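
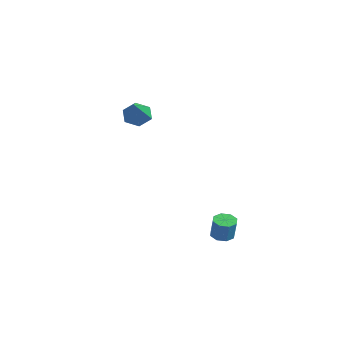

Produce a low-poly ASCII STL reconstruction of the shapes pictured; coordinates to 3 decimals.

solid 
facet normal -0.260 0.073 -0.963
outer loop
vertex 2.264 -0.727 -4.362
vertex 1.756 -0.979 -4.244
vertex 1.95 -0.432 -4.255
endloop
endfacet
facet normal 0.658 0.744 -0.121
outer loop
vertex 2.264 -0.727 -4.362
vertex 1.95 -0.432 -4.255
vertex 2.553 -0.809 -3.294
endloop
endfacet
facet normal 0.656 0.745 -0.120
outer loop
vertex 2.553 -0.809 -3.294
vertex 1.95 -0.432 -4.255
vertex 2.239 -0.515 -3.186
endloop
endfacet
facet normal 0.260 -0.075 0.963
outer loop
vertex 2.553 -0.809 -3.294
vertex 2.239 -0.515 -3.186
vertex 2.044 -1.061 -3.176
endloop
endfacet
facet normal -0.261 0.073 -0.963
outer loop
vertex 1.95 -0.432 -4.255
vertex 1.756 -0.979 -4.244
vertex 1.522 -0.458 -4.141
endloop
endfacet
facet normal -0.037 0.995 0.087
outer loop
vertex 1.95 -0.432 -4.255
vertex 1.522 -0.458 -4.141
vertex 2.239 -0.515 -3.186
endloop
endfacet
facet normal -0.037 0.995 0.087
outer loop
vertex 2.239 -0.515 -3.186
vertex 1.522 -0.458 -4.141
vertex 1.81 -0.541 -3.072
endloop
endfacet
facet normal 0.260 -0.075 0.963
outer loop
vertex 2.239 -0.515 -3.186
vertex 1.81 -0.541 -3.072
vertex 2.044 -1.061 -3.176
endloop
endfacet
facet normal -0.259 0.074 -0.963
outer loop
vertex 1.522 -0.458 -4.141
vertex 1.756 -0.979 -4.244
vertex 1.23 -0.789 -4.088
endloop
endfacet
facet normal -0.708 0.663 0.242
outer loop
vertex 1.522 -0.458 -4.141
vertex 1.23 -0.789 -4.088
vertex 1.81 -0.541 -3.072
endloop
endfacet
facet normal -0.708 0.663 0.242
outer loop
vertex 1.81 -0.541 -3.072
vertex 1.23 -0.789 -4.088
vertex 1.519 -0.871 -3.019
endloop
endfacet
facet normal 0.261 -0.075 0.963
outer loop
vertex 1.81 -0.541 -3.072
vertex 1.519 -0.871 -3.019
vertex 2.044 -1.061 -3.176
endloop
endfacet
facet normal -0.259 0.073 -0.963
outer loop
vertex 1.23 -0.789 -4.088
vertex 1.756 -0.979 -4.244
vertex 1.247 -1.231 -4.126
endloop
endfacet
facet normal -0.965 -0.059 0.256
outer loop
vertex 1.23 -0.789 -4.088
vertex 1.247 -1.231 -4.126
vertex 1.519 -0.871 -3.019
endloop
endfacet
facet normal -0.965 -0.060 0.256
outer loop
vertex 1.519 -0.871 -3.019
vertex 1.247 -1.231 -4.126
vertex 1.536 -1.313 -3.058
endloop
endfacet
facet normal 0.261 -0.075 0.963
outer loop
vertex 1.519 -0.871 -3.019
vertex 1.536 -1.313 -3.058
vertex 2.044 -1.061 -3.176
endloop
endfacet
facet normal -0.260 0.075 -0.963
outer loop
vertex 1.247 -1.231 -4.126
vertex 1.756 -0.979 -4.244
vertex 1.561 -1.525 -4.234
endloop
endfacet
facet normal -0.656 -0.745 0.120
outer loop
vertex 1.247 -1.231 -4.126
vertex 1.561 -1.525 -4.234
vertex 1.536 -1.313 -3.058
endloop
endfacet
facet normal -0.658 -0.744 0.120
outer loop
vertex 1.536 -1.313 -3.058
vertex 1.561 -1.525 -4.234
vertex 1.85 -1.608 -3.165
endloop
endfacet
facet normal 0.260 -0.073 0.963
outer loop
vertex 1.536 -1.313 -3.058
vertex 1.85 -1.608 -3.165
vertex 2.044 -1.061 -3.176
endloop
endfacet
facet normal -0.260 0.075 -0.963
outer loop
vertex 1.561 -1.525 -4.234
vertex 1.756 -0.979 -4.244
vertex 1.99 -1.499 -4.348
endloop
endfacet
facet normal 0.037 -0.995 -0.087
outer loop
vertex 1.561 -1.525 -4.234
vertex 1.99 -1.499 -4.348
vertex 1.85 -1.608 -3.165
endloop
endfacet
facet normal 0.037 -0.995 -0.087
outer loop
vertex 1.85 -1.608 -3.165
vertex 1.99 -1.499 -4.348
vertex 2.278 -1.582 -3.279
endloop
endfacet
facet normal 0.261 -0.073 0.963
outer loop
vertex 1.85 -1.608 -3.165
vertex 2.278 -1.582 -3.279
vertex 2.044 -1.061 -3.176
endloop
endfacet
facet normal -0.261 0.075 -0.963
outer loop
vertex 1.99 -1.499 -4.348
vertex 1.756 -0.979 -4.244
vertex 2.281 -1.169 -4.401
endloop
endfacet
facet normal 0.708 -0.663 -0.242
outer loop
vertex 1.99 -1.499 -4.348
vertex 2.281 -1.169 -4.401
vertex 2.278 -1.582 -3.279
endloop
endfacet
facet normal 0.708 -0.663 -0.242
outer loop
vertex 2.278 -1.582 -3.279
vertex 2.281 -1.169 -4.401
vertex 2.57 -1.251 -3.332
endloop
endfacet
facet normal 0.259 -0.074 0.963
outer loop
vertex 2.278 -1.582 -3.279
vertex 2.57 -1.251 -3.332
vertex 2.044 -1.061 -3.176
endloop
endfacet
facet normal -0.261 0.075 -0.963
outer loop
vertex 2.281 -1.169 -4.401
vertex 1.756 -0.979 -4.244
vertex 2.264 -0.727 -4.362
endloop
endfacet
facet normal 0.965 0.060 -0.256
outer loop
vertex 2.281 -1.169 -4.401
vertex 2.264 -0.727 -4.362
vertex 2.57 -1.251 -3.332
endloop
endfacet
facet normal 0.965 0.059 -0.257
outer loop
vertex 2.57 -1.251 -3.332
vertex 2.264 -0.727 -4.362
vertex 2.553 -0.809 -3.294
endloop
endfacet
facet normal 0.259 -0.073 0.963
outer loop
vertex 2.57 -1.251 -3.332
vertex 2.553 -0.809 -3.294
vertex 2.044 -1.061 -3.176
endloop
endfacet
facet normal -0.583 0.530 -0.616
outer loop
vertex -2.709 -1.567 1.743
vertex -3.285 -1.971 1.94
vertex -3.122 -1.363 2.309
endloop
endfacet
facet normal 0.726 0.615 0.308
outer loop
vertex -2.709 -1.567 1.743
vertex -3.122 -1.363 2.309
vertex -2.055 -3.089 3.24
endloop
endfacet
facet normal -0.583 0.530 -0.616
outer loop
vertex -3.122 -1.363 2.309
vertex -3.285 -1.971 1.94
vertex -3.698 -1.767 2.506
endloop
endfacet
facet normal -0.022 0.464 0.886
outer loop
vertex -3.122 -1.363 2.309
vertex -3.698 -1.767 2.506
vertex -2.055 -3.089 3.24
endloop
endfacet
facet normal -0.583 0.530 -0.616
outer loop
vertex -3.698 -1.767 2.506
vertex -3.285 -1.971 1.94
vertex -3.86 -2.375 2.136
endloop
endfacet
facet normal -0.582 -0.304 0.754
outer loop
vertex -3.698 -1.767 2.506
vertex -3.86 -2.375 2.136
vertex -2.055 -3.089 3.24
endloop
endfacet
facet normal -0.582 0.530 -0.617
outer loop
vertex -3.86 -2.375 2.136
vertex -3.285 -1.971 1.94
vertex -3.447 -2.58 1.57
endloop
endfacet
facet normal -0.392 -0.919 0.047
outer loop
vertex -3.86 -2.375 2.136
vertex -3.447 -2.58 1.57
vertex -2.055 -3.089 3.24
endloop
endfacet
facet normal -0.582 0.530 -0.617
outer loop
vertex -3.447 -2.58 1.57
vertex -3.285 -1.971 1.94
vertex -2.872 -2.176 1.374
endloop
endfacet
facet normal 0.358 -0.767 -0.532
outer loop
vertex -3.447 -2.58 1.57
vertex -2.872 -2.176 1.374
vertex -2.055 -3.089 3.24
endloop
endfacet
facet normal -0.582 0.530 -0.617
outer loop
vertex -2.872 -2.176 1.374
vertex -3.285 -1.971 1.94
vertex -2.709 -1.567 1.743
endloop
endfacet
facet normal 0.916 -0.002 -0.402
outer loop
vertex -2.872 -2.176 1.374
vertex -2.709 -1.567 1.743
vertex -2.055 -3.089 3.24
endloop
endfacet

endsolid


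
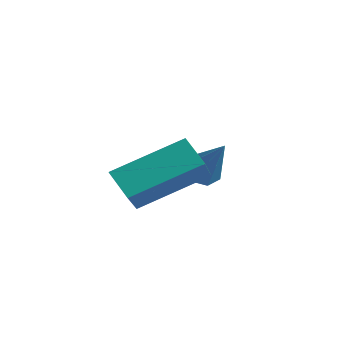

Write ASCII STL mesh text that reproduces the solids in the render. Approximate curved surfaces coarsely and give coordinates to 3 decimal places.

solid 
facet normal -0.654 -0.051 -0.755
outer loop
vertex -0.124 1.409 0.124
vertex -0.584 1.481 0.518
vertex -0.27 1.909 0.217
endloop
endfacet
facet normal 0.881 0.322 -0.348
outer loop
vertex -0.124 1.409 0.124
vertex -0.27 1.909 0.217
vertex 0.444 1.559 1.702
endloop
endfacet
facet normal -0.654 -0.051 -0.755
outer loop
vertex -0.27 1.909 0.217
vertex -0.584 1.481 0.518
vertex -0.653 2.087 0.537
endloop
endfacet
facet normal 0.427 0.904 0.008
outer loop
vertex -0.27 1.909 0.217
vertex -0.653 2.087 0.537
vertex 0.444 1.559 1.702
endloop
endfacet
facet normal -0.656 -0.051 -0.753
outer loop
vertex -0.653 2.087 0.537
vertex -0.584 1.481 0.518
vertex -0.983 1.808 0.843
endloop
endfacet
facet normal -0.186 0.817 0.545
outer loop
vertex -0.653 2.087 0.537
vertex -0.983 1.808 0.843
vertex 0.444 1.559 1.702
endloop
endfacet
facet normal -0.655 -0.050 -0.754
outer loop
vertex -0.983 1.808 0.843
vertex -0.584 1.481 0.518
vertex -1.013 1.283 0.904
endloop
endfacet
facet normal -0.495 0.128 0.859
outer loop
vertex -0.983 1.808 0.843
vertex -1.013 1.283 0.904
vertex 0.444 1.559 1.702
endloop
endfacet
facet normal -0.655 -0.050 -0.754
outer loop
vertex -1.013 1.283 0.904
vertex -0.584 1.481 0.518
vertex -0.72 0.907 0.674
endloop
endfacet
facet normal -0.269 -0.646 0.714
outer loop
vertex -1.013 1.283 0.904
vertex -0.72 0.907 0.674
vertex 0.444 1.559 1.702
endloop
endfacet
facet normal -0.654 -0.050 -0.755
outer loop
vertex -0.72 0.907 0.674
vertex -0.584 1.481 0.518
vertex -0.324 0.963 0.327
endloop
endfacet
facet normal 0.322 -0.921 0.219
outer loop
vertex -0.72 0.907 0.674
vertex -0.324 0.963 0.327
vertex 0.444 1.559 1.702
endloop
endfacet
facet normal -0.654 -0.050 -0.755
outer loop
vertex -0.324 0.963 0.327
vertex -0.584 1.481 0.518
vertex -0.124 1.409 0.124
endloop
endfacet
facet normal 0.834 -0.490 -0.254
outer loop
vertex -0.324 0.963 0.327
vertex -0.124 1.409 0.124
vertex 0.444 1.559 1.702
endloop
endfacet
facet normal -0.698 -0.129 0.704
outer loop
vertex 0.822 -2.167 1.606
vertex 1.506 -0.36 2.615
vertex -0.291 -1.226 0.674
endloop
endfacet
facet normal -0.313 -0.829 -0.463
outer loop
vertex 0.394 -1.1 -0.015
vertex 0.822 -2.167 1.606
vertex -0.291 -1.226 0.674
endloop
endfacet
facet normal -0.698 -0.129 0.704
outer loop
vertex -0.291 -1.226 0.674
vertex 1.506 -0.36 2.615
vertex 0.394 0.581 1.684
endloop
endfacet
facet normal -0.642 0.545 -0.539
outer loop
vertex 0.394 0.581 1.684
vertex 0.394 -1.1 -0.015
vertex -0.291 -1.226 0.674
endloop
endfacet
facet normal 0.643 -0.544 0.539
outer loop
vertex 0.822 -2.167 1.606
vertex 2.191 -0.234 1.926
vertex 1.506 -0.36 2.615
endloop
endfacet
facet normal -0.314 -0.829 -0.463
outer loop
vertex 1.506 -2.041 0.916
vertex 0.822 -2.167 1.606
vertex 0.394 -1.1 -0.015
endloop
endfacet
facet normal 0.643 -0.545 0.538
outer loop
vertex 1.506 -2.041 0.916
vertex 2.191 -0.234 1.926
vertex 0.822 -2.167 1.606
endloop
endfacet
facet normal 0.314 0.829 0.463
outer loop
vertex 1.506 -0.36 2.615
vertex 2.191 -0.234 1.926
vertex 0.394 0.581 1.684
endloop
endfacet
facet normal -0.643 0.544 -0.538
outer loop
vertex 1.078 0.707 0.994
vertex 0.394 -1.1 -0.015
vertex 0.394 0.581 1.684
endloop
endfacet
facet normal 0.314 0.829 0.462
outer loop
vertex 0.394 0.581 1.684
vertex 2.191 -0.234 1.926
vertex 1.078 0.707 0.994
endloop
endfacet
facet normal 0.698 0.129 -0.704
outer loop
vertex 1.078 0.707 0.994
vertex 1.506 -2.041 0.916
vertex 0.394 -1.1 -0.015
endloop
endfacet
facet normal 0.698 0.129 -0.704
outer loop
vertex 2.191 -0.234 1.926
vertex 1.506 -2.041 0.916
vertex 1.078 0.707 0.994
endloop
endfacet

endsolid


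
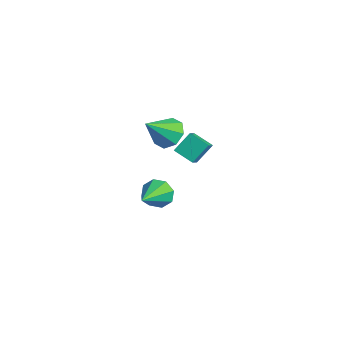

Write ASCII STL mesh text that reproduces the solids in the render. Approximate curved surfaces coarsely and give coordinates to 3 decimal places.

solid 
facet normal -0.725 -0.561 0.400
outer loop
vertex -3.252 0.564 -1.494
vertex -3.931 1.05 -2.045
vertex -3.09 -0.382 -2.527
endloop
endfacet
facet normal 0.679 -0.485 0.551
outer loop
vertex -2.169 0.33 -3.035
vertex -3.252 0.564 -1.494
vertex -3.09 -0.382 -2.527
endloop
endfacet
facet normal -0.725 -0.561 0.400
outer loop
vertex -3.09 -0.382 -2.527
vertex -3.931 1.05 -2.045
vertex -3.769 0.104 -3.078
endloop
endfacet
facet normal 0.114 -0.671 -0.733
outer loop
vertex -3.769 0.104 -3.078
vertex -2.169 0.33 -3.035
vertex -3.09 -0.382 -2.527
endloop
endfacet
facet normal -0.114 0.671 0.733
outer loop
vertex -3.252 0.564 -1.494
vertex -3.01 1.762 -2.553
vertex -3.931 1.05 -2.045
endloop
endfacet
facet normal 0.679 -0.485 0.551
outer loop
vertex -2.331 1.276 -2.002
vertex -3.252 0.564 -1.494
vertex -2.169 0.33 -3.035
endloop
endfacet
facet normal -0.114 0.671 0.733
outer loop
vertex -2.331 1.276 -2.002
vertex -3.01 1.762 -2.553
vertex -3.252 0.564 -1.494
endloop
endfacet
facet normal -0.679 0.485 -0.551
outer loop
vertex -3.931 1.05 -2.045
vertex -3.01 1.762 -2.553
vertex -3.769 0.104 -3.078
endloop
endfacet
facet normal 0.114 -0.671 -0.733
outer loop
vertex -2.848 0.816 -3.586
vertex -2.169 0.33 -3.035
vertex -3.769 0.104 -3.078
endloop
endfacet
facet normal -0.679 0.485 -0.551
outer loop
vertex -3.769 0.104 -3.078
vertex -3.01 1.762 -2.553
vertex -2.848 0.816 -3.586
endloop
endfacet
facet normal 0.725 0.561 -0.400
outer loop
vertex -2.848 0.816 -3.586
vertex -2.331 1.276 -2.002
vertex -2.169 0.33 -3.035
endloop
endfacet
facet normal 0.725 0.561 -0.400
outer loop
vertex -3.01 1.762 -2.553
vertex -2.331 1.276 -2.002
vertex -2.848 0.816 -3.586
endloop
endfacet
facet normal -0.231 0.709 -0.667
outer loop
vertex -1.264 -0.478 -0.039
vertex -2.048 -1.042 -0.367
vertex -1.924 -0.327 0.35
endloop
endfacet
facet normal 0.534 0.307 0.788
outer loop
vertex -1.264 -0.478 -0.039
vertex -1.924 -0.327 0.35
vertex -1.592 -2.438 0.947
endloop
endfacet
facet normal -0.232 0.709 -0.666
outer loop
vertex -1.924 -0.327 0.35
vertex -2.048 -1.042 -0.367
vertex -2.656 -0.595 0.32
endloop
endfacet
facet normal -0.131 0.251 0.959
outer loop
vertex -1.924 -0.327 0.35
vertex -2.656 -0.595 0.32
vertex -1.592 -2.438 0.947
endloop
endfacet
facet normal -0.232 0.709 -0.666
outer loop
vertex -2.656 -0.595 0.32
vertex -2.048 -1.042 -0.367
vertex -3.033 -1.125 -0.113
endloop
endfacet
facet normal -0.662 -0.131 0.738
outer loop
vertex -2.656 -0.595 0.32
vertex -3.033 -1.125 -0.113
vertex -1.592 -2.438 0.947
endloop
endfacet
facet normal -0.232 0.708 -0.667
outer loop
vertex -3.033 -1.125 -0.113
vertex -2.048 -1.042 -0.367
vertex -2.832 -1.606 -0.694
endloop
endfacet
facet normal -0.746 -0.616 0.252
outer loop
vertex -3.033 -1.125 -0.113
vertex -2.832 -1.606 -0.694
vertex -1.592 -2.438 0.947
endloop
endfacet
facet normal -0.231 0.708 -0.667
outer loop
vertex -2.832 -1.606 -0.694
vertex -2.048 -1.042 -0.367
vertex -2.172 -1.757 -1.083
endloop
endfacet
facet normal -0.335 -0.918 -0.212
outer loop
vertex -2.832 -1.606 -0.694
vertex -2.172 -1.757 -1.083
vertex -1.592 -2.438 0.947
endloop
endfacet
facet normal -0.232 0.708 -0.667
outer loop
vertex -2.172 -1.757 -1.083
vertex -2.048 -1.042 -0.367
vertex -1.44 -1.489 -1.053
endloop
endfacet
facet normal 0.331 -0.862 -0.384
outer loop
vertex -2.172 -1.757 -1.083
vertex -1.44 -1.489 -1.053
vertex -1.592 -2.438 0.947
endloop
endfacet
facet normal -0.231 0.709 -0.667
outer loop
vertex -1.44 -1.489 -1.053
vertex -2.048 -1.042 -0.367
vertex -1.064 -0.959 -0.62
endloop
endfacet
facet normal 0.862 -0.480 -0.162
outer loop
vertex -1.44 -1.489 -1.053
vertex -1.064 -0.959 -0.62
vertex -1.592 -2.438 0.947
endloop
endfacet
facet normal -0.231 0.709 -0.666
outer loop
vertex -1.064 -0.959 -0.62
vertex -2.048 -1.042 -0.367
vertex -1.264 -0.478 -0.039
endloop
endfacet
facet normal 0.947 0.004 0.323
outer loop
vertex -1.064 -0.959 -0.62
vertex -1.264 -0.478 -0.039
vertex -1.592 -2.438 0.947
endloop
endfacet
facet normal -0.689 0.621 -0.374
outer loop
vertex 3.599 -3.293 -1.677
vertex 3.137 -3.357 -0.931
vertex 3.774 -2.826 -1.224
endloop
endfacet
facet normal 0.883 0.111 -0.455
outer loop
vertex 3.599 -3.293 -1.677
vertex 3.774 -2.826 -1.224
vertex 4.543 -4.623 -0.169
endloop
endfacet
facet normal -0.689 0.621 -0.374
outer loop
vertex 3.774 -2.826 -1.224
vertex 3.137 -3.357 -0.931
vertex 3.576 -2.67 -0.6
endloop
endfacet
facet normal 0.870 0.466 0.160
outer loop
vertex 3.774 -2.826 -1.224
vertex 3.576 -2.67 -0.6
vertex 4.543 -4.623 -0.169
endloop
endfacet
facet normal -0.689 0.621 -0.374
outer loop
vertex 3.576 -2.67 -0.6
vertex 3.137 -3.357 -0.931
vertex 3.121 -2.916 -0.169
endloop
endfacet
facet normal 0.498 0.415 0.762
outer loop
vertex 3.576 -2.67 -0.6
vertex 3.121 -2.916 -0.169
vertex 4.543 -4.623 -0.169
endloop
endfacet
facet normal -0.689 0.621 -0.374
outer loop
vertex 3.121 -2.916 -0.169
vertex 3.137 -3.357 -0.931
vertex 2.675 -3.421 -0.185
endloop
endfacet
facet normal -0.018 -0.015 1.000
outer loop
vertex 3.121 -2.916 -0.169
vertex 2.675 -3.421 -0.185
vertex 4.543 -4.623 -0.169
endloop
endfacet
facet normal -0.689 0.621 -0.374
outer loop
vertex 2.675 -3.421 -0.185
vertex 3.137 -3.357 -0.931
vertex 2.5 -3.888 -0.638
endloop
endfacet
facet normal -0.373 -0.570 0.732
outer loop
vertex 2.675 -3.421 -0.185
vertex 2.5 -3.888 -0.638
vertex 4.543 -4.623 -0.169
endloop
endfacet
facet normal -0.689 0.621 -0.374
outer loop
vertex 2.5 -3.888 -0.638
vertex 3.137 -3.357 -0.931
vertex 2.698 -4.044 -1.262
endloop
endfacet
facet normal -0.360 -0.926 0.117
outer loop
vertex 2.5 -3.888 -0.638
vertex 2.698 -4.044 -1.262
vertex 4.543 -4.623 -0.169
endloop
endfacet
facet normal -0.690 0.620 -0.373
outer loop
vertex 2.698 -4.044 -1.262
vertex 3.137 -3.357 -0.931
vertex 3.153 -3.797 -1.693
endloop
endfacet
facet normal 0.014 -0.874 -0.486
outer loop
vertex 2.698 -4.044 -1.262
vertex 3.153 -3.797 -1.693
vertex 4.543 -4.623 -0.169
endloop
endfacet
facet normal -0.689 0.621 -0.373
outer loop
vertex 3.153 -3.797 -1.693
vertex 3.137 -3.357 -0.931
vertex 3.599 -3.293 -1.677
endloop
endfacet
facet normal 0.529 -0.445 -0.723
outer loop
vertex 3.153 -3.797 -1.693
vertex 3.599 -3.293 -1.677
vertex 4.543 -4.623 -0.169
endloop
endfacet

endsolid


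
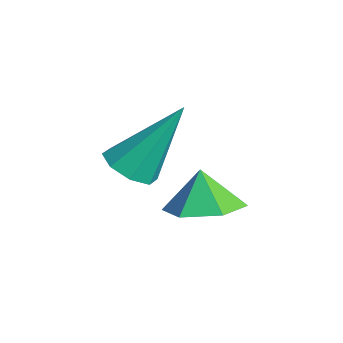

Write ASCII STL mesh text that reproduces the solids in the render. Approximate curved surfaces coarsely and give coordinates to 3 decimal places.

solid 
facet normal 0.369 -0.036 -0.929
outer loop
vertex -1.155 3.218 0.375
vertex -1.631 3.962 0.157
vertex -0.788 4.042 0.489
endloop
endfacet
facet normal 0.436 -0.311 0.845
outer loop
vertex -1.155 3.218 0.375
vertex -0.788 4.042 0.489
vertex -2.009 3.998 1.103
endloop
endfacet
facet normal 0.369 -0.036 -0.929
outer loop
vertex -0.788 4.042 0.489
vertex -1.631 3.962 0.157
vertex -1.264 4.787 0.271
endloop
endfacet
facet normal 0.381 0.476 0.793
outer loop
vertex -0.788 4.042 0.489
vertex -1.264 4.787 0.271
vertex -2.009 3.998 1.103
endloop
endfacet
facet normal 0.370 -0.036 -0.928
outer loop
vertex -1.264 4.787 0.271
vertex -1.631 3.962 0.157
vertex -2.107 4.706 -0.062
endloop
endfacet
facet normal -0.281 0.809 0.516
outer loop
vertex -1.264 4.787 0.271
vertex -2.107 4.706 -0.062
vertex -2.009 3.998 1.103
endloop
endfacet
facet normal 0.370 -0.036 -0.928
outer loop
vertex -2.107 4.706 -0.062
vertex -1.631 3.962 0.157
vertex -2.474 3.882 -0.176
endloop
endfacet
facet normal -0.888 0.355 0.291
outer loop
vertex -2.107 4.706 -0.062
vertex -2.474 3.882 -0.176
vertex -2.009 3.998 1.103
endloop
endfacet
facet normal 0.370 -0.036 -0.928
outer loop
vertex -2.474 3.882 -0.176
vertex -1.631 3.962 0.157
vertex -1.999 3.137 0.042
endloop
endfacet
facet normal -0.834 -0.432 0.343
outer loop
vertex -2.474 3.882 -0.176
vertex -1.999 3.137 0.042
vertex -2.009 3.998 1.103
endloop
endfacet
facet normal 0.370 -0.036 -0.928
outer loop
vertex -1.999 3.137 0.042
vertex -1.631 3.962 0.157
vertex -1.155 3.218 0.375
endloop
endfacet
facet normal -0.171 -0.766 0.620
outer loop
vertex -1.999 3.137 0.042
vertex -1.155 3.218 0.375
vertex -2.009 3.998 1.103
endloop
endfacet
facet normal -0.087 -0.556 -0.827
outer loop
vertex -1.659 1.907 1.934
vertex -1.96 2.427 1.616
vertex -1.318 2.216 1.69
endloop
endfacet
facet normal 0.743 -0.391 0.543
outer loop
vertex -1.659 1.907 1.934
vertex -1.318 2.216 1.69
vertex -1.78 3.553 3.284
endloop
endfacet
facet normal -0.088 -0.558 -0.825
outer loop
vertex -1.318 2.216 1.69
vertex -1.96 2.427 1.616
vertex -1.354 2.648 1.402
endloop
endfacet
facet normal 0.975 0.173 0.138
outer loop
vertex -1.318 2.216 1.69
vertex -1.354 2.648 1.402
vertex -1.78 3.553 3.284
endloop
endfacet
facet normal -0.089 -0.556 -0.826
outer loop
vertex -1.354 2.648 1.402
vertex -1.96 2.427 1.616
vertex -1.745 2.951 1.24
endloop
endfacet
facet normal 0.651 0.731 -0.204
outer loop
vertex -1.354 2.648 1.402
vertex -1.745 2.951 1.24
vertex -1.78 3.553 3.284
endloop
endfacet
facet normal -0.088 -0.557 -0.826
outer loop
vertex -1.745 2.951 1.24
vertex -1.96 2.427 1.616
vertex -2.262 2.947 1.298
endloop
endfacet
facet normal -0.039 0.958 -0.283
outer loop
vertex -1.745 2.951 1.24
vertex -2.262 2.947 1.298
vertex -1.78 3.553 3.284
endloop
endfacet
facet normal -0.090 -0.557 -0.825
outer loop
vertex -2.262 2.947 1.298
vertex -1.96 2.427 1.616
vertex -2.602 2.639 1.543
endloop
endfacet
facet normal -0.691 0.721 -0.052
outer loop
vertex -2.262 2.947 1.298
vertex -2.602 2.639 1.543
vertex -1.78 3.553 3.284
endloop
endfacet
facet normal -0.090 -0.557 -0.825
outer loop
vertex -2.602 2.639 1.543
vertex -1.96 2.427 1.616
vertex -2.567 2.207 1.831
endloop
endfacet
facet normal -0.922 0.160 0.352
outer loop
vertex -2.602 2.639 1.543
vertex -2.567 2.207 1.831
vertex -1.78 3.553 3.284
endloop
endfacet
facet normal -0.090 -0.558 -0.825
outer loop
vertex -2.567 2.207 1.831
vertex -1.96 2.427 1.616
vertex -2.176 1.904 1.993
endloop
endfacet
facet normal -0.598 -0.400 0.695
outer loop
vertex -2.567 2.207 1.831
vertex -2.176 1.904 1.993
vertex -1.78 3.553 3.284
endloop
endfacet
facet normal -0.091 -0.557 -0.825
outer loop
vertex -2.176 1.904 1.993
vertex -1.96 2.427 1.616
vertex -1.659 1.907 1.934
endloop
endfacet
facet normal 0.092 -0.627 0.773
outer loop
vertex -2.176 1.904 1.993
vertex -1.659 1.907 1.934
vertex -1.78 3.553 3.284
endloop
endfacet

endsolid


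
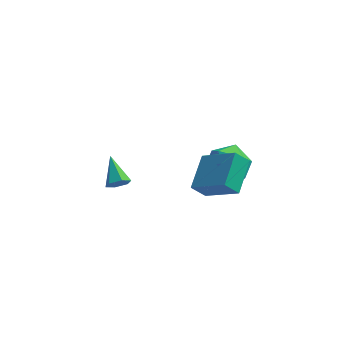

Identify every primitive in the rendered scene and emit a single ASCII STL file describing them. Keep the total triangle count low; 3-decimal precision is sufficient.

solid 
facet normal 0.197 0.148 0.969
outer loop
vertex 0.714 4.234 -0.162
vertex 0.079 3.461 0.085
vertex 1.077 3.272 -0.089
endloop
endfacet
facet normal 0.757 0.328 0.565
outer loop
vertex 0.714 4.234 -0.162
vertex 1.077 3.272 -0.089
vertex 1.387 3.883 -0.859
endloop
endfacet
facet normal 0.544 0.833 0.105
outer loop
vertex 0.714 4.234 -0.162
vertex 1.387 3.883 -0.859
vertex 0.58 4.448 -1.161
endloop
endfacet
facet normal -0.148 0.963 0.226
outer loop
vertex 0.714 4.234 -0.162
vertex 0.58 4.448 -1.161
vertex -0.228 4.187 -0.577
endloop
endfacet
facet normal -0.362 0.540 0.760
outer loop
vertex 0.714 4.234 -0.162
vertex -0.228 4.187 -0.577
vertex 0.079 3.461 0.085
endloop
endfacet
facet normal 0.951 -0.245 0.188
outer loop
vertex 1.387 3.883 -0.859
vertex 1.077 3.272 -0.089
vertex 1.168 2.893 -1.043
endloop
endfacet
facet normal 0.045 -0.537 0.842
outer loop
vertex 1.077 3.272 -0.089
vertex 0.079 3.461 0.085
vertex 0.36 2.632 -0.459
endloop
endfacet
facet normal -0.858 0.096 0.504
outer loop
vertex 0.079 3.461 0.085
vertex -0.228 4.187 -0.577
vertex -0.447 3.197 -0.761
endloop
endfacet
facet normal -0.512 0.781 -0.359
outer loop
vertex -0.228 4.187 -0.577
vertex 0.58 4.448 -1.161
vertex -0.137 3.808 -1.531
endloop
endfacet
facet normal 0.606 0.570 -0.555
outer loop
vertex 0.58 4.448 -1.161
vertex 1.387 3.883 -0.859
vertex 0.861 3.619 -1.705
endloop
endfacet
facet normal 0.148 -0.963 -0.226
outer loop
vertex 0.226 2.846 -1.458
vertex 1.168 2.893 -1.043
vertex 0.36 2.632 -0.459
endloop
endfacet
facet normal -0.544 -0.833 -0.105
outer loop
vertex 0.226 2.846 -1.458
vertex 0.36 2.632 -0.459
vertex -0.447 3.197 -0.761
endloop
endfacet
facet normal -0.757 -0.328 -0.565
outer loop
vertex 0.226 2.846 -1.458
vertex -0.447 3.197 -0.761
vertex -0.137 3.808 -1.531
endloop
endfacet
facet normal -0.197 -0.148 -0.969
outer loop
vertex 0.226 2.846 -1.458
vertex -0.137 3.808 -1.531
vertex 0.861 3.619 -1.705
endloop
endfacet
facet normal 0.362 -0.540 -0.760
outer loop
vertex 0.226 2.846 -1.458
vertex 0.861 3.619 -1.705
vertex 1.168 2.893 -1.043
endloop
endfacet
facet normal 0.512 -0.781 0.359
outer loop
vertex 0.36 2.632 -0.459
vertex 1.168 2.893 -1.043
vertex 1.077 3.272 -0.089
endloop
endfacet
facet normal -0.606 -0.570 0.555
outer loop
vertex -0.447 3.197 -0.761
vertex 0.36 2.632 -0.459
vertex 0.079 3.461 0.085
endloop
endfacet
facet normal -0.951 0.245 -0.188
outer loop
vertex -0.137 3.808 -1.531
vertex -0.447 3.197 -0.761
vertex -0.228 4.187 -0.577
endloop
endfacet
facet normal -0.045 0.537 -0.842
outer loop
vertex 0.861 3.619 -1.705
vertex -0.137 3.808 -1.531
vertex 0.58 4.448 -1.161
endloop
endfacet
facet normal 0.858 -0.096 -0.504
outer loop
vertex 1.168 2.893 -1.043
vertex 0.861 3.619 -1.705
vertex 1.387 3.883 -0.859
endloop
endfacet
facet normal 0.314 -0.791 -0.524
outer loop
vertex -3.416 2.596 -1.498
vertex -3.742 2.283 -1.221
vertex -3.911 2.512 -1.668
endloop
endfacet
facet normal 0.063 0.809 -0.584
outer loop
vertex -3.416 2.596 -1.498
vertex -3.911 2.512 -1.668
vertex -4.178 3.377 -0.499
endloop
endfacet
facet normal 0.314 -0.791 -0.524
outer loop
vertex -3.911 2.512 -1.668
vertex -3.742 2.283 -1.221
vertex -4.237 2.199 -1.391
endloop
endfacet
facet normal -0.785 0.398 -0.474
outer loop
vertex -3.911 2.512 -1.668
vertex -4.237 2.199 -1.391
vertex -4.178 3.377 -0.499
endloop
endfacet
facet normal 0.314 -0.793 -0.522
outer loop
vertex -4.237 2.199 -1.391
vertex -3.742 2.283 -1.221
vertex -4.069 1.971 -0.944
endloop
endfacet
facet normal -0.948 -0.160 0.275
outer loop
vertex -4.237 2.199 -1.391
vertex -4.069 1.971 -0.944
vertex -4.178 3.377 -0.499
endloop
endfacet
facet normal 0.315 -0.793 -0.522
outer loop
vertex -4.069 1.971 -0.944
vertex -3.742 2.283 -1.221
vertex -3.574 2.055 -0.773
endloop
endfacet
facet normal -0.263 -0.310 0.914
outer loop
vertex -4.069 1.971 -0.944
vertex -3.574 2.055 -0.773
vertex -4.178 3.377 -0.499
endloop
endfacet
facet normal 0.317 -0.792 -0.522
outer loop
vertex -3.574 2.055 -0.773
vertex -3.742 2.283 -1.221
vertex -3.248 2.368 -1.05
endloop
endfacet
facet normal 0.586 0.101 0.804
outer loop
vertex -3.574 2.055 -0.773
vertex -3.248 2.368 -1.05
vertex -4.178 3.377 -0.499
endloop
endfacet
facet normal 0.317 -0.792 -0.522
outer loop
vertex -3.248 2.368 -1.05
vertex -3.742 2.283 -1.221
vertex -3.416 2.596 -1.498
endloop
endfacet
facet normal 0.749 0.660 0.055
outer loop
vertex -3.248 2.368 -1.05
vertex -3.416 2.596 -1.498
vertex -4.178 3.377 -0.499
endloop
endfacet
facet normal -0.736 0.407 -0.541
outer loop
vertex -0.633 -1.222 2.141
vertex -0.331 0.161 2.771
vertex -0.108 -1.065 1.545
endloop
endfacet
facet normal -0.195 -0.893 -0.407
outer loop
vertex 1.151 -1.761 2.469
vertex -0.633 -1.222 2.141
vertex -0.108 -1.065 1.545
endloop
endfacet
facet normal -0.736 0.407 -0.541
outer loop
vertex -0.108 -1.065 1.545
vertex -0.331 0.161 2.771
vertex 0.194 0.318 2.174
endloop
endfacet
facet normal 0.648 0.194 -0.737
outer loop
vertex 0.194 0.318 2.174
vertex 1.151 -1.761 2.469
vertex -0.108 -1.065 1.545
endloop
endfacet
facet normal -0.648 -0.194 0.737
outer loop
vertex -0.633 -1.222 2.141
vertex 0.928 -0.535 3.695
vertex -0.331 0.161 2.771
endloop
endfacet
facet normal -0.195 -0.893 -0.406
outer loop
vertex 0.626 -1.918 3.066
vertex -0.633 -1.222 2.141
vertex 1.151 -1.761 2.469
endloop
endfacet
facet normal -0.648 -0.193 0.737
outer loop
vertex 0.626 -1.918 3.066
vertex 0.928 -0.535 3.695
vertex -0.633 -1.222 2.141
endloop
endfacet
facet normal 0.195 0.893 0.406
outer loop
vertex -0.331 0.161 2.771
vertex 0.928 -0.535 3.695
vertex 0.194 0.318 2.174
endloop
endfacet
facet normal 0.648 0.194 -0.736
outer loop
vertex 1.453 -0.378 3.099
vertex 1.151 -1.761 2.469
vertex 0.194 0.318 2.174
endloop
endfacet
facet normal 0.195 0.893 0.407
outer loop
vertex 0.194 0.318 2.174
vertex 0.928 -0.535 3.695
vertex 1.453 -0.378 3.099
endloop
endfacet
facet normal 0.736 -0.407 0.541
outer loop
vertex 1.453 -0.378 3.099
vertex 0.626 -1.918 3.066
vertex 1.151 -1.761 2.469
endloop
endfacet
facet normal 0.736 -0.407 0.541
outer loop
vertex 0.928 -0.535 3.695
vertex 0.626 -1.918 3.066
vertex 1.453 -0.378 3.099
endloop
endfacet

endsolid


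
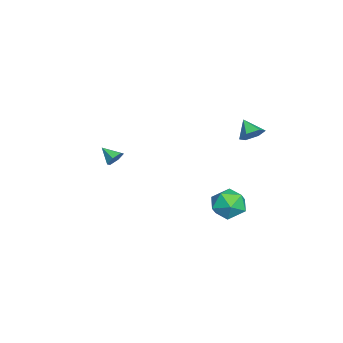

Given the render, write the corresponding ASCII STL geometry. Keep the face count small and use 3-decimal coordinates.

solid 
facet normal 0.419 0.753 -0.508
outer loop
vertex -1.968 -3.863 -2.466
vertex -2.417 -3.482 -2.272
vertex -1.899 -3.545 -1.938
endloop
endfacet
facet normal 0.629 -0.700 0.339
outer loop
vertex -1.968 -3.863 -2.466
vertex -1.899 -3.545 -1.938
vertex -2.883 -4.318 -1.708
endloop
endfacet
facet normal 0.419 0.753 -0.507
outer loop
vertex -1.899 -3.545 -1.938
vertex -2.417 -3.482 -2.272
vertex -2.348 -3.165 -1.744
endloop
endfacet
facet normal 0.311 -0.115 0.944
outer loop
vertex -1.899 -3.545 -1.938
vertex -2.348 -3.165 -1.744
vertex -2.883 -4.318 -1.708
endloop
endfacet
facet normal 0.419 0.753 -0.507
outer loop
vertex -2.348 -3.165 -1.744
vertex -2.417 -3.482 -2.272
vertex -2.867 -3.101 -2.078
endloop
endfacet
facet normal -0.500 0.258 0.827
outer loop
vertex -2.348 -3.165 -1.744
vertex -2.867 -3.101 -2.078
vertex -2.883 -4.318 -1.708
endloop
endfacet
facet normal 0.418 0.753 -0.508
outer loop
vertex -2.867 -3.101 -2.078
vertex -2.417 -3.482 -2.272
vertex -2.936 -3.419 -2.606
endloop
endfacet
facet normal -0.994 0.044 0.103
outer loop
vertex -2.867 -3.101 -2.078
vertex -2.936 -3.419 -2.606
vertex -2.883 -4.318 -1.708
endloop
endfacet
facet normal 0.419 0.752 -0.509
outer loop
vertex -2.936 -3.419 -2.606
vertex -2.417 -3.482 -2.272
vertex -2.487 -3.8 -2.8
endloop
endfacet
facet normal -0.675 -0.541 -0.501
outer loop
vertex -2.936 -3.419 -2.606
vertex -2.487 -3.8 -2.8
vertex -2.883 -4.318 -1.708
endloop
endfacet
facet normal 0.419 0.752 -0.509
outer loop
vertex -2.487 -3.8 -2.8
vertex -2.417 -3.482 -2.272
vertex -1.968 -3.863 -2.466
endloop
endfacet
facet normal 0.136 -0.913 -0.384
outer loop
vertex -2.487 -3.8 -2.8
vertex -1.968 -3.863 -2.466
vertex -2.883 -4.318 -1.708
endloop
endfacet
facet normal -0.351 -0.554 0.755
outer loop
vertex 1.461 3.188 -1.715
vertex 1.843 2.295 -2.193
vertex 2.465 2.846 -1.499
endloop
endfacet
facet normal -0.176 0.100 0.979
outer loop
vertex 1.461 3.188 -1.715
vertex 2.465 2.846 -1.499
vertex 2.272 3.902 -1.642
endloop
endfacet
facet normal -0.557 0.571 0.603
outer loop
vertex 1.461 3.188 -1.715
vertex 2.272 3.902 -1.642
vertex 1.53 4.003 -2.424
endloop
endfacet
facet normal -0.967 0.208 0.145
outer loop
vertex 1.461 3.188 -1.715
vertex 1.53 4.003 -2.424
vertex 1.265 3.01 -2.765
endloop
endfacet
facet normal -0.840 -0.487 0.239
outer loop
vertex 1.461 3.188 -1.715
vertex 1.265 3.01 -2.765
vertex 1.843 2.295 -2.193
endloop
endfacet
facet normal 0.514 0.207 0.832
outer loop
vertex 2.272 3.902 -1.642
vertex 2.465 2.846 -1.499
vertex 3.155 3.45 -2.075
endloop
endfacet
facet normal 0.232 -0.852 0.469
outer loop
vertex 2.465 2.846 -1.499
vertex 1.843 2.295 -2.193
vertex 2.89 2.457 -2.416
endloop
endfacet
facet normal -0.560 -0.744 -0.365
outer loop
vertex 1.843 2.295 -2.193
vertex 1.265 3.01 -2.765
vertex 2.148 2.558 -3.198
endloop
endfacet
facet normal -0.766 0.382 -0.517
outer loop
vertex 1.265 3.01 -2.765
vertex 1.53 4.003 -2.424
vertex 1.955 3.614 -3.341
endloop
endfacet
facet normal -0.103 0.970 0.223
outer loop
vertex 1.53 4.003 -2.424
vertex 2.272 3.902 -1.642
vertex 2.577 4.165 -2.647
endloop
endfacet
facet normal 0.967 -0.208 -0.145
outer loop
vertex 2.959 3.272 -3.125
vertex 3.155 3.45 -2.075
vertex 2.89 2.457 -2.416
endloop
endfacet
facet normal 0.557 -0.571 -0.603
outer loop
vertex 2.959 3.272 -3.125
vertex 2.89 2.457 -2.416
vertex 2.148 2.558 -3.198
endloop
endfacet
facet normal 0.176 -0.100 -0.979
outer loop
vertex 2.959 3.272 -3.125
vertex 2.148 2.558 -3.198
vertex 1.955 3.614 -3.341
endloop
endfacet
facet normal 0.351 0.554 -0.755
outer loop
vertex 2.959 3.272 -3.125
vertex 1.955 3.614 -3.341
vertex 2.577 4.165 -2.647
endloop
endfacet
facet normal 0.840 0.487 -0.239
outer loop
vertex 2.959 3.272 -3.125
vertex 2.577 4.165 -2.647
vertex 3.155 3.45 -2.075
endloop
endfacet
facet normal 0.766 -0.382 0.517
outer loop
vertex 2.89 2.457 -2.416
vertex 3.155 3.45 -2.075
vertex 2.465 2.846 -1.499
endloop
endfacet
facet normal 0.103 -0.970 -0.223
outer loop
vertex 2.148 2.558 -3.198
vertex 2.89 2.457 -2.416
vertex 1.843 2.295 -2.193
endloop
endfacet
facet normal -0.514 -0.207 -0.832
outer loop
vertex 1.955 3.614 -3.341
vertex 2.148 2.558 -3.198
vertex 1.265 3.01 -2.765
endloop
endfacet
facet normal -0.232 0.852 -0.469
outer loop
vertex 2.577 4.165 -2.647
vertex 1.955 3.614 -3.341
vertex 1.53 4.003 -2.424
endloop
endfacet
facet normal 0.560 0.744 0.365
outer loop
vertex 3.155 3.45 -2.075
vertex 2.577 4.165 -2.647
vertex 2.272 3.902 -1.642
endloop
endfacet
facet normal 0.610 0.483 -0.627
outer loop
vertex -2.93 4.305 0.351
vertex -3.224 3.9 -0.247
vertex -3.548 4.579 -0.039
endloop
endfacet
facet normal -0.318 0.462 0.828
outer loop
vertex -2.93 4.305 0.351
vertex -3.548 4.579 -0.039
vertex -3.956 3.32 0.507
endloop
endfacet
facet normal 0.609 0.483 -0.629
outer loop
vertex -3.548 4.579 -0.039
vertex -3.224 3.9 -0.247
vertex -3.843 4.173 -0.636
endloop
endfacet
facet normal -0.906 0.377 0.192
outer loop
vertex -3.548 4.579 -0.039
vertex -3.843 4.173 -0.636
vertex -3.956 3.32 0.507
endloop
endfacet
facet normal 0.609 0.485 -0.628
outer loop
vertex -3.843 4.173 -0.636
vertex -3.224 3.9 -0.247
vertex -3.519 3.495 -0.845
endloop
endfacet
facet normal -0.888 -0.323 -0.329
outer loop
vertex -3.843 4.173 -0.636
vertex -3.519 3.495 -0.845
vertex -3.956 3.32 0.507
endloop
endfacet
facet normal 0.610 0.483 -0.628
outer loop
vertex -3.519 3.495 -0.845
vertex -3.224 3.9 -0.247
vertex -2.901 3.222 -0.455
endloop
endfacet
facet normal -0.280 -0.936 -0.212
outer loop
vertex -3.519 3.495 -0.845
vertex -2.901 3.222 -0.455
vertex -3.956 3.32 0.507
endloop
endfacet
facet normal 0.609 0.483 -0.629
outer loop
vertex -2.901 3.222 -0.455
vertex -3.224 3.9 -0.247
vertex -2.606 3.627 0.142
endloop
endfacet
facet normal 0.308 -0.851 0.425
outer loop
vertex -2.901 3.222 -0.455
vertex -2.606 3.627 0.142
vertex -3.956 3.32 0.507
endloop
endfacet
facet normal 0.609 0.485 -0.628
outer loop
vertex -2.606 3.627 0.142
vertex -3.224 3.9 -0.247
vertex -2.93 4.305 0.351
endloop
endfacet
facet normal 0.290 -0.153 0.945
outer loop
vertex -2.606 3.627 0.142
vertex -2.93 4.305 0.351
vertex -3.956 3.32 0.507
endloop
endfacet

endsolid


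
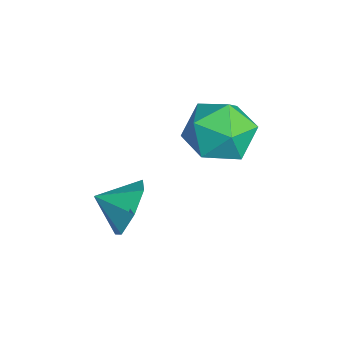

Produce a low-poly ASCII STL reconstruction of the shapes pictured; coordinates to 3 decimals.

solid 
facet normal 0.400 0.562 0.724
outer loop
vertex 3.029 4.107 4.264
vertex 2.659 3.296 5.098
vertex 3.758 3.181 4.58
endloop
endfacet
facet normal 0.762 0.638 0.113
outer loop
vertex 3.029 4.107 4.264
vertex 3.758 3.181 4.58
vertex 3.659 3.507 3.409
endloop
endfacet
facet normal 0.307 0.871 -0.385
outer loop
vertex 3.029 4.107 4.264
vertex 3.659 3.507 3.409
vertex 2.5 3.824 3.203
endloop
endfacet
facet normal -0.336 0.938 -0.082
outer loop
vertex 3.029 4.107 4.264
vertex 2.5 3.824 3.203
vertex 1.882 3.694 4.246
endloop
endfacet
facet normal -0.279 0.747 0.603
outer loop
vertex 3.029 4.107 4.264
vertex 1.882 3.694 4.246
vertex 2.659 3.296 5.098
endloop
endfacet
facet normal 0.996 -0.006 -0.086
outer loop
vertex 3.659 3.507 3.409
vertex 3.758 3.181 4.58
vertex 3.678 2.326 3.714
endloop
endfacet
facet normal 0.412 -0.130 0.902
outer loop
vertex 3.758 3.181 4.58
vertex 2.659 3.296 5.098
vertex 3.06 2.196 4.757
endloop
endfacet
facet normal -0.687 0.171 0.706
outer loop
vertex 2.659 3.296 5.098
vertex 1.882 3.694 4.246
vertex 1.901 2.513 4.551
endloop
endfacet
facet normal -0.780 0.480 -0.402
outer loop
vertex 1.882 3.694 4.246
vertex 2.5 3.824 3.203
vertex 1.802 2.839 3.38
endloop
endfacet
facet normal 0.260 0.371 -0.891
outer loop
vertex 2.5 3.824 3.203
vertex 3.659 3.507 3.409
vertex 2.901 2.724 2.862
endloop
endfacet
facet normal 0.336 -0.938 0.082
outer loop
vertex 2.531 1.913 3.696
vertex 3.678 2.326 3.714
vertex 3.06 2.196 4.757
endloop
endfacet
facet normal -0.307 -0.871 0.385
outer loop
vertex 2.531 1.913 3.696
vertex 3.06 2.196 4.757
vertex 1.901 2.513 4.551
endloop
endfacet
facet normal -0.762 -0.638 -0.113
outer loop
vertex 2.531 1.913 3.696
vertex 1.901 2.513 4.551
vertex 1.802 2.839 3.38
endloop
endfacet
facet normal -0.400 -0.562 -0.724
outer loop
vertex 2.531 1.913 3.696
vertex 1.802 2.839 3.38
vertex 2.901 2.724 2.862
endloop
endfacet
facet normal 0.279 -0.747 -0.603
outer loop
vertex 2.531 1.913 3.696
vertex 2.901 2.724 2.862
vertex 3.678 2.326 3.714
endloop
endfacet
facet normal 0.780 -0.480 0.402
outer loop
vertex 3.06 2.196 4.757
vertex 3.678 2.326 3.714
vertex 3.758 3.181 4.58
endloop
endfacet
facet normal -0.260 -0.371 0.891
outer loop
vertex 1.901 2.513 4.551
vertex 3.06 2.196 4.757
vertex 2.659 3.296 5.098
endloop
endfacet
facet normal -0.996 0.006 0.086
outer loop
vertex 1.802 2.839 3.38
vertex 1.901 2.513 4.551
vertex 1.882 3.694 4.246
endloop
endfacet
facet normal -0.412 0.130 -0.902
outer loop
vertex 2.901 2.724 2.862
vertex 1.802 2.839 3.38
vertex 2.5 3.824 3.203
endloop
endfacet
facet normal 0.687 -0.171 -0.706
outer loop
vertex 3.678 2.326 3.714
vertex 2.901 2.724 2.862
vertex 3.659 3.507 3.409
endloop
endfacet
facet normal 0.257 0.880 -0.399
outer loop
vertex 3.983 -0.254 0.67
vertex 3.658 0.236 1.54
vertex 4.612 -0.143 1.32
endloop
endfacet
facet normal 0.359 -0.914 -0.191
outer loop
vertex 3.983 -0.254 0.67
vertex 4.612 -0.143 1.32
vertex 3.362 -0.776 2.0
endloop
endfacet
facet normal 0.257 0.880 -0.400
outer loop
vertex 4.612 -0.143 1.32
vertex 3.658 0.236 1.54
vertex 4.522 0.254 2.135
endloop
endfacet
facet normal 0.579 -0.706 0.408
outer loop
vertex 4.612 -0.143 1.32
vertex 4.522 0.254 2.135
vertex 3.362 -0.776 2.0
endloop
endfacet
facet normal 0.257 0.880 -0.400
outer loop
vertex 4.522 0.254 2.135
vertex 3.658 0.236 1.54
vertex 3.782 0.637 2.502
endloop
endfacet
facet normal 0.241 -0.388 0.890
outer loop
vertex 4.522 0.254 2.135
vertex 3.782 0.637 2.502
vertex 3.362 -0.776 2.0
endloop
endfacet
facet normal 0.257 0.880 -0.400
outer loop
vertex 3.782 0.637 2.502
vertex 3.658 0.236 1.54
vertex 2.948 0.718 2.145
endloop
endfacet
facet normal -0.402 -0.198 0.894
outer loop
vertex 3.782 0.637 2.502
vertex 2.948 0.718 2.145
vertex 3.362 -0.776 2.0
endloop
endfacet
facet normal 0.257 0.880 -0.400
outer loop
vertex 2.948 0.718 2.145
vertex 3.658 0.236 1.54
vertex 2.648 0.436 1.332
endloop
endfacet
facet normal -0.865 -0.280 0.416
outer loop
vertex 2.948 0.718 2.145
vertex 2.648 0.436 1.332
vertex 3.362 -0.776 2.0
endloop
endfacet
facet normal 0.257 0.880 -0.400
outer loop
vertex 2.648 0.436 1.332
vertex 3.658 0.236 1.54
vertex 3.109 0.003 0.676
endloop
endfacet
facet normal -0.799 -0.572 -0.184
outer loop
vertex 2.648 0.436 1.332
vertex 3.109 0.003 0.676
vertex 3.362 -0.776 2.0
endloop
endfacet
facet normal 0.256 0.880 -0.400
outer loop
vertex 3.109 0.003 0.676
vertex 3.658 0.236 1.54
vertex 3.983 -0.254 0.67
endloop
endfacet
facet normal -0.254 -0.854 -0.454
outer loop
vertex 3.109 0.003 0.676
vertex 3.983 -0.254 0.67
vertex 3.362 -0.776 2.0
endloop
endfacet

endsolid


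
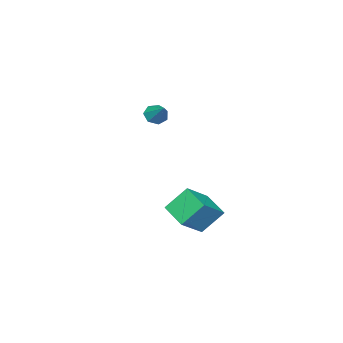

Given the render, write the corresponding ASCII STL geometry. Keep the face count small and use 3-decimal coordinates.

solid 
facet normal -0.459 0.486 0.744
outer loop
vertex 2.488 3.538 -0.971
vertex 3.147 5.005 -1.522
vertex 0.994 3.799 -2.064
endloop
endfacet
facet normal -0.388 -0.863 0.324
outer loop
vertex 1.793 2.955 -3.358
vertex 2.488 3.538 -0.971
vertex 0.994 3.799 -2.064
endloop
endfacet
facet normal -0.459 0.485 0.744
outer loop
vertex 0.994 3.799 -2.064
vertex 3.147 5.005 -1.522
vertex 1.652 5.266 -2.615
endloop
endfacet
facet normal -0.799 0.139 -0.584
outer loop
vertex 1.652 5.266 -2.615
vertex 1.793 2.955 -3.358
vertex 0.994 3.799 -2.064
endloop
endfacet
facet normal 0.799 -0.140 0.585
outer loop
vertex 2.488 3.538 -0.971
vertex 3.946 4.161 -2.816
vertex 3.147 5.005 -1.522
endloop
endfacet
facet normal -0.387 -0.863 0.324
outer loop
vertex 3.288 2.694 -2.265
vertex 2.488 3.538 -0.971
vertex 1.793 2.955 -3.358
endloop
endfacet
facet normal 0.799 -0.139 0.585
outer loop
vertex 3.288 2.694 -2.265
vertex 3.946 4.161 -2.816
vertex 2.488 3.538 -0.971
endloop
endfacet
facet normal 0.387 0.863 -0.324
outer loop
vertex 3.147 5.005 -1.522
vertex 3.946 4.161 -2.816
vertex 1.652 5.266 -2.615
endloop
endfacet
facet normal -0.799 0.139 -0.585
outer loop
vertex 2.452 4.422 -3.909
vertex 1.793 2.955 -3.358
vertex 1.652 5.266 -2.615
endloop
endfacet
facet normal 0.387 0.863 -0.323
outer loop
vertex 1.652 5.266 -2.615
vertex 3.946 4.161 -2.816
vertex 2.452 4.422 -3.909
endloop
endfacet
facet normal 0.459 -0.486 -0.744
outer loop
vertex 2.452 4.422 -3.909
vertex 3.288 2.694 -2.265
vertex 1.793 2.955 -3.358
endloop
endfacet
facet normal 0.459 -0.485 -0.744
outer loop
vertex 3.946 4.161 -2.816
vertex 3.288 2.694 -2.265
vertex 2.452 4.422 -3.909
endloop
endfacet
facet normal -0.439 -0.657 -0.613
outer loop
vertex -3.784 -3.582 0.544
vertex -4.316 -3.089 0.396
vertex -3.673 -3.192 0.046
endloop
endfacet
facet normal 0.983 -0.155 0.098
outer loop
vertex -3.784 -3.582 0.544
vertex -3.673 -3.192 0.046
vertex -3.624 -2.051 1.364
endloop
endfacet
facet normal -0.439 -0.658 -0.612
outer loop
vertex -3.673 -3.192 0.046
vertex -4.316 -3.089 0.396
vertex -4.046 -2.725 -0.189
endloop
endfacet
facet normal 0.802 0.436 -0.407
outer loop
vertex -3.673 -3.192 0.046
vertex -4.046 -2.725 -0.189
vertex -3.624 -2.051 1.364
endloop
endfacet
facet normal -0.439 -0.658 -0.612
outer loop
vertex -4.046 -2.725 -0.189
vertex -4.316 -3.089 0.396
vertex -4.623 -2.532 0.017
endloop
endfacet
facet normal 0.146 0.892 -0.427
outer loop
vertex -4.046 -2.725 -0.189
vertex -4.623 -2.532 0.017
vertex -3.624 -2.051 1.364
endloop
endfacet
facet normal -0.438 -0.658 -0.613
outer loop
vertex -4.623 -2.532 0.017
vertex -4.316 -3.089 0.396
vertex -4.969 -2.759 0.508
endloop
endfacet
facet normal -0.492 0.869 0.055
outer loop
vertex -4.623 -2.532 0.017
vertex -4.969 -2.759 0.508
vertex -3.624 -2.051 1.364
endloop
endfacet
facet normal -0.438 -0.658 -0.613
outer loop
vertex -4.969 -2.759 0.508
vertex -4.316 -3.089 0.396
vertex -4.824 -3.234 0.914
endloop
endfacet
facet normal -0.631 0.384 0.674
outer loop
vertex -4.969 -2.759 0.508
vertex -4.824 -3.234 0.914
vertex -3.624 -2.051 1.364
endloop
endfacet
facet normal -0.439 -0.656 -0.614
outer loop
vertex -4.824 -3.234 0.914
vertex -4.316 -3.089 0.396
vertex -4.297 -3.601 0.93
endloop
endfacet
facet normal -0.167 -0.198 0.966
outer loop
vertex -4.824 -3.234 0.914
vertex -4.297 -3.601 0.93
vertex -3.624 -2.051 1.364
endloop
endfacet
facet normal -0.438 -0.657 -0.614
outer loop
vertex -4.297 -3.601 0.93
vertex -4.316 -3.089 0.396
vertex -3.784 -3.582 0.544
endloop
endfacet
facet normal 0.551 -0.438 0.710
outer loop
vertex -4.297 -3.601 0.93
vertex -3.784 -3.582 0.544
vertex -3.624 -2.051 1.364
endloop
endfacet

endsolid


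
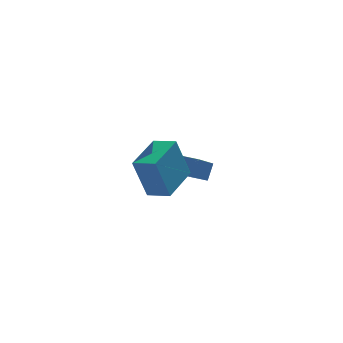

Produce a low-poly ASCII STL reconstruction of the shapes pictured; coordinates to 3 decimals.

solid 
facet normal -0.719 0.695 -0.007
outer loop
vertex -0.953 1.51 -2.773
vertex -0.527 1.959 -1.962
vertex 0.12 2.607 -3.944
endloop
endfacet
facet normal -0.418 -0.440 -0.795
outer loop
vertex 0.767 1.981 -3.938
vertex -0.953 1.51 -2.773
vertex 0.12 2.607 -3.944
endloop
endfacet
facet normal -0.719 0.695 -0.007
outer loop
vertex 0.12 2.607 -3.944
vertex -0.527 1.959 -1.962
vertex 0.546 3.056 -3.133
endloop
endfacet
facet normal 0.556 0.569 -0.607
outer loop
vertex 0.546 3.056 -3.133
vertex 0.767 1.981 -3.938
vertex 0.12 2.607 -3.944
endloop
endfacet
facet normal -0.556 -0.569 0.607
outer loop
vertex -0.953 1.51 -2.773
vertex 0.12 1.333 -1.956
vertex -0.527 1.959 -1.962
endloop
endfacet
facet normal -0.418 -0.440 -0.795
outer loop
vertex -0.306 0.884 -2.767
vertex -0.953 1.51 -2.773
vertex 0.767 1.981 -3.938
endloop
endfacet
facet normal -0.556 -0.569 0.607
outer loop
vertex -0.306 0.884 -2.767
vertex 0.12 1.333 -1.956
vertex -0.953 1.51 -2.773
endloop
endfacet
facet normal 0.418 0.440 0.795
outer loop
vertex -0.527 1.959 -1.962
vertex 0.12 1.333 -1.956
vertex 0.546 3.056 -3.133
endloop
endfacet
facet normal 0.556 0.569 -0.607
outer loop
vertex 1.193 2.43 -3.127
vertex 0.767 1.981 -3.938
vertex 0.546 3.056 -3.133
endloop
endfacet
facet normal 0.418 0.440 0.795
outer loop
vertex 0.546 3.056 -3.133
vertex 0.12 1.333 -1.956
vertex 1.193 2.43 -3.127
endloop
endfacet
facet normal 0.719 -0.695 0.007
outer loop
vertex 1.193 2.43 -3.127
vertex -0.306 0.884 -2.767
vertex 0.767 1.981 -3.938
endloop
endfacet
facet normal 0.719 -0.695 0.007
outer loop
vertex 0.12 1.333 -1.956
vertex -0.306 0.884 -2.767
vertex 1.193 2.43 -3.127
endloop
endfacet
facet normal -0.667 0.699 -0.259
outer loop
vertex -4.48 -3.418 1.63
vertex -3.1 -1.998 1.909
vertex -3.887 -3.599 -0.387
endloop
endfacet
facet normal -0.690 -0.710 -0.139
outer loop
vertex -3.12 -4.402 -0.089
vertex -4.48 -3.418 1.63
vertex -3.887 -3.599 -0.387
endloop
endfacet
facet normal -0.666 0.699 -0.259
outer loop
vertex -3.887 -3.599 -0.387
vertex -3.1 -1.998 1.909
vertex -2.506 -2.179 -0.108
endloop
endfacet
facet normal 0.281 -0.086 -0.956
outer loop
vertex -2.506 -2.179 -0.108
vertex -3.12 -4.402 -0.089
vertex -3.887 -3.599 -0.387
endloop
endfacet
facet normal -0.282 0.086 0.956
outer loop
vertex -4.48 -3.418 1.63
vertex -2.333 -2.801 2.207
vertex -3.1 -1.998 1.909
endloop
endfacet
facet normal -0.690 -0.710 -0.140
outer loop
vertex -3.714 -4.221 1.928
vertex -4.48 -3.418 1.63
vertex -3.12 -4.402 -0.089
endloop
endfacet
facet normal -0.282 0.086 0.956
outer loop
vertex -3.714 -4.221 1.928
vertex -2.333 -2.801 2.207
vertex -4.48 -3.418 1.63
endloop
endfacet
facet normal 0.690 0.711 0.139
outer loop
vertex -3.1 -1.998 1.909
vertex -2.333 -2.801 2.207
vertex -2.506 -2.179 -0.108
endloop
endfacet
facet normal 0.282 -0.086 -0.956
outer loop
vertex -1.74 -2.982 0.19
vertex -3.12 -4.402 -0.089
vertex -2.506 -2.179 -0.108
endloop
endfacet
facet normal 0.690 0.710 0.139
outer loop
vertex -2.506 -2.179 -0.108
vertex -2.333 -2.801 2.207
vertex -1.74 -2.982 0.19
endloop
endfacet
facet normal 0.667 -0.699 0.259
outer loop
vertex -1.74 -2.982 0.19
vertex -3.714 -4.221 1.928
vertex -3.12 -4.402 -0.089
endloop
endfacet
facet normal 0.667 -0.699 0.259
outer loop
vertex -2.333 -2.801 2.207
vertex -3.714 -4.221 1.928
vertex -1.74 -2.982 0.19
endloop
endfacet

endsolid


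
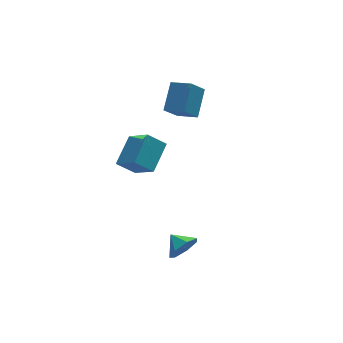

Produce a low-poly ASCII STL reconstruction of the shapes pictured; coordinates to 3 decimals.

solid 
facet normal 0.406 -0.826 -0.390
outer loop
vertex -2.255 -3.494 -4.577
vertex -2.596 -4.036 -3.784
vertex -3.061 -3.846 -4.671
endloop
endfacet
facet normal -0.300 0.819 -0.490
outer loop
vertex -2.255 -3.494 -4.577
vertex -3.061 -3.846 -4.671
vertex -3.084 -3.044 -3.316
endloop
endfacet
facet normal 0.406 -0.827 -0.390
outer loop
vertex -3.061 -3.846 -4.671
vertex -2.596 -4.036 -3.784
vertex -3.518 -4.341 -4.097
endloop
endfacet
facet normal -0.846 0.453 -0.283
outer loop
vertex -3.061 -3.846 -4.671
vertex -3.518 -4.341 -4.097
vertex -3.084 -3.044 -3.316
endloop
endfacet
facet normal 0.406 -0.827 -0.389
outer loop
vertex -3.518 -4.341 -4.097
vertex -2.596 -4.036 -3.784
vertex -3.28 -4.606 -3.286
endloop
endfacet
facet normal -0.940 0.124 0.317
outer loop
vertex -3.518 -4.341 -4.097
vertex -3.28 -4.606 -3.286
vertex -3.084 -3.044 -3.316
endloop
endfacet
facet normal 0.406 -0.827 -0.389
outer loop
vertex -3.28 -4.606 -3.286
vertex -2.596 -4.036 -3.784
vertex -2.528 -4.442 -2.85
endloop
endfacet
facet normal -0.513 0.081 0.855
outer loop
vertex -3.28 -4.606 -3.286
vertex -2.528 -4.442 -2.85
vertex -3.084 -3.044 -3.316
endloop
endfacet
facet normal 0.406 -0.827 -0.389
outer loop
vertex -2.528 -4.442 -2.85
vertex -2.596 -4.036 -3.784
vertex -1.827 -3.972 -3.117
endloop
endfacet
facet normal 0.115 0.355 0.928
outer loop
vertex -2.528 -4.442 -2.85
vertex -1.827 -3.972 -3.117
vertex -3.084 -3.044 -3.316
endloop
endfacet
facet normal 0.406 -0.827 -0.389
outer loop
vertex -1.827 -3.972 -3.117
vertex -2.596 -4.036 -3.784
vertex -1.705 -3.55 -3.886
endloop
endfacet
facet normal 0.470 0.740 0.481
outer loop
vertex -1.827 -3.972 -3.117
vertex -1.705 -3.55 -3.886
vertex -3.084 -3.044 -3.316
endloop
endfacet
facet normal 0.406 -0.826 -0.390
outer loop
vertex -1.705 -3.55 -3.886
vertex -2.596 -4.036 -3.784
vertex -2.255 -3.494 -4.577
endloop
endfacet
facet normal 0.285 0.947 -0.150
outer loop
vertex -1.705 -3.55 -3.886
vertex -2.255 -3.494 -4.577
vertex -3.084 -3.044 -3.316
endloop
endfacet
facet normal -0.554 -0.676 -0.487
outer loop
vertex -2.859 1.298 -1.494
vertex -3.934 1.519 -0.577
vertex -3.586 2.762 -2.699
endloop
endfacet
facet normal 0.752 -0.155 -0.641
outer loop
vertex -2.406 4.201 -1.663
vertex -2.859 1.298 -1.494
vertex -3.586 2.762 -2.699
endloop
endfacet
facet normal -0.554 -0.676 -0.487
outer loop
vertex -3.586 2.762 -2.699
vertex -3.934 1.519 -0.577
vertex -4.661 2.983 -1.782
endloop
endfacet
facet normal -0.358 0.721 -0.593
outer loop
vertex -4.661 2.983 -1.782
vertex -2.406 4.201 -1.663
vertex -3.586 2.762 -2.699
endloop
endfacet
facet normal 0.358 -0.721 0.593
outer loop
vertex -2.859 1.298 -1.494
vertex -2.754 2.958 0.459
vertex -3.934 1.519 -0.577
endloop
endfacet
facet normal 0.752 -0.155 -0.641
outer loop
vertex -1.679 2.737 -0.458
vertex -2.859 1.298 -1.494
vertex -2.406 4.201 -1.663
endloop
endfacet
facet normal 0.358 -0.721 0.593
outer loop
vertex -1.679 2.737 -0.458
vertex -2.754 2.958 0.459
vertex -2.859 1.298 -1.494
endloop
endfacet
facet normal -0.752 0.155 0.641
outer loop
vertex -3.934 1.519 -0.577
vertex -2.754 2.958 0.459
vertex -4.661 2.983 -1.782
endloop
endfacet
facet normal -0.358 0.721 -0.593
outer loop
vertex -3.481 4.422 -0.746
vertex -2.406 4.201 -1.663
vertex -4.661 2.983 -1.782
endloop
endfacet
facet normal -0.752 0.155 0.641
outer loop
vertex -4.661 2.983 -1.782
vertex -2.754 2.958 0.459
vertex -3.481 4.422 -0.746
endloop
endfacet
facet normal 0.554 0.676 0.487
outer loop
vertex -3.481 4.422 -0.746
vertex -1.679 2.737 -0.458
vertex -2.406 4.201 -1.663
endloop
endfacet
facet normal 0.554 0.676 0.487
outer loop
vertex -2.754 2.958 0.459
vertex -1.679 2.737 -0.458
vertex -3.481 4.422 -0.746
endloop
endfacet
facet normal -0.670 0.682 -0.293
outer loop
vertex -1.755 3.091 2.342
vertex -0.946 4.433 3.615
vertex -0.806 3.555 1.249
endloop
endfacet
facet normal -0.401 -0.665 -0.630
outer loop
vertex 0.146 2.587 1.665
vertex -1.755 3.091 2.342
vertex -0.806 3.555 1.249
endloop
endfacet
facet normal -0.670 0.682 -0.293
outer loop
vertex -0.806 3.555 1.249
vertex -0.946 4.433 3.615
vertex 0.004 4.898 2.523
endloop
endfacet
facet normal 0.625 0.305 -0.719
outer loop
vertex 0.004 4.898 2.523
vertex 0.146 2.587 1.665
vertex -0.806 3.555 1.249
endloop
endfacet
facet normal -0.625 -0.305 0.719
outer loop
vertex -1.755 3.091 2.342
vertex 0.006 3.465 4.031
vertex -0.946 4.433 3.615
endloop
endfacet
facet normal -0.401 -0.664 -0.631
outer loop
vertex -0.804 2.122 2.757
vertex -1.755 3.091 2.342
vertex 0.146 2.587 1.665
endloop
endfacet
facet normal -0.625 -0.305 0.719
outer loop
vertex -0.804 2.122 2.757
vertex 0.006 3.465 4.031
vertex -1.755 3.091 2.342
endloop
endfacet
facet normal 0.400 0.665 0.631
outer loop
vertex -0.946 4.433 3.615
vertex 0.006 3.465 4.031
vertex 0.004 4.898 2.523
endloop
endfacet
facet normal 0.625 0.305 -0.719
outer loop
vertex 0.955 3.929 2.938
vertex 0.146 2.587 1.665
vertex 0.004 4.898 2.523
endloop
endfacet
facet normal 0.402 0.664 0.631
outer loop
vertex 0.004 4.898 2.523
vertex 0.006 3.465 4.031
vertex 0.955 3.929 2.938
endloop
endfacet
facet normal 0.670 -0.682 0.293
outer loop
vertex 0.955 3.929 2.938
vertex -0.804 2.122 2.757
vertex 0.146 2.587 1.665
endloop
endfacet
facet normal 0.670 -0.682 0.293
outer loop
vertex 0.006 3.465 4.031
vertex -0.804 2.122 2.757
vertex 0.955 3.929 2.938
endloop
endfacet

endsolid


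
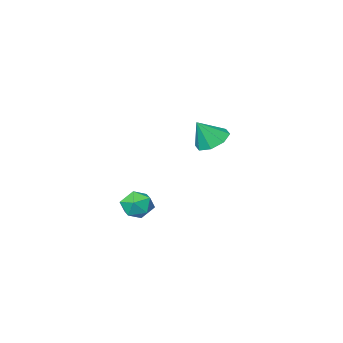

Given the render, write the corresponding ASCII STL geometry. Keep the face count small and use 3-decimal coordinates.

solid 
facet normal -0.539 0.103 -0.836
outer loop
vertex -3.036 -2.74 -0.087
vertex -3.953 -2.874 0.488
vertex -3.342 -2.019 0.199
endloop
endfacet
facet normal 0.927 0.369 0.062
outer loop
vertex -3.036 -2.74 -0.087
vertex -3.342 -2.019 0.199
vertex -3.047 -3.046 1.892
endloop
endfacet
facet normal -0.538 0.102 -0.837
outer loop
vertex -3.342 -2.019 0.199
vertex -3.953 -2.874 0.488
vertex -4.006 -1.798 0.653
endloop
endfacet
facet normal 0.514 0.770 0.377
outer loop
vertex -3.342 -2.019 0.199
vertex -4.006 -1.798 0.653
vertex -3.047 -3.046 1.892
endloop
endfacet
facet normal -0.539 0.102 -0.836
outer loop
vertex -4.006 -1.798 0.653
vertex -3.953 -2.874 0.488
vertex -4.638 -2.208 1.011
endloop
endfacet
facet normal -0.037 0.689 0.723
outer loop
vertex -4.006 -1.798 0.653
vertex -4.638 -2.208 1.011
vertex -3.047 -3.046 1.892
endloop
endfacet
facet normal -0.539 0.102 -0.836
outer loop
vertex -4.638 -2.208 1.011
vertex -3.953 -2.874 0.488
vertex -4.869 -3.008 1.062
endloop
endfacet
facet normal -0.405 0.174 0.897
outer loop
vertex -4.638 -2.208 1.011
vertex -4.869 -3.008 1.062
vertex -3.047 -3.046 1.892
endloop
endfacet
facet normal -0.539 0.103 -0.836
outer loop
vertex -4.869 -3.008 1.062
vertex -3.953 -2.874 0.488
vertex -4.563 -3.73 0.776
endloop
endfacet
facet normal -0.373 -0.474 0.797
outer loop
vertex -4.869 -3.008 1.062
vertex -4.563 -3.73 0.776
vertex -3.047 -3.046 1.892
endloop
endfacet
facet normal -0.538 0.102 -0.837
outer loop
vertex -4.563 -3.73 0.776
vertex -3.953 -2.874 0.488
vertex -3.899 -3.95 0.322
endloop
endfacet
facet normal 0.040 -0.875 0.482
outer loop
vertex -4.563 -3.73 0.776
vertex -3.899 -3.95 0.322
vertex -3.047 -3.046 1.892
endloop
endfacet
facet normal -0.540 0.102 -0.836
outer loop
vertex -3.899 -3.95 0.322
vertex -3.953 -2.874 0.488
vertex -3.267 -3.54 -0.036
endloop
endfacet
facet normal 0.592 -0.794 0.136
outer loop
vertex -3.899 -3.95 0.322
vertex -3.267 -3.54 -0.036
vertex -3.047 -3.046 1.892
endloop
endfacet
facet normal -0.539 0.102 -0.836
outer loop
vertex -3.267 -3.54 -0.036
vertex -3.953 -2.874 0.488
vertex -3.036 -2.74 -0.087
endloop
endfacet
facet normal 0.959 -0.279 -0.038
outer loop
vertex -3.267 -3.54 -0.036
vertex -3.036 -2.74 -0.087
vertex -3.047 -3.046 1.892
endloop
endfacet
facet normal 0.112 0.442 0.890
outer loop
vertex 2.571 1.932 -0.665
vertex 3.118 1.192 -0.366
vertex 3.529 1.955 -0.797
endloop
endfacet
facet normal 0.029 0.927 0.374
outer loop
vertex 2.571 1.932 -0.665
vertex 3.529 1.955 -0.797
vertex 2.936 2.257 -1.499
endloop
endfacet
facet normal -0.595 0.802 0.052
outer loop
vertex 2.571 1.932 -0.665
vertex 2.936 2.257 -1.499
vertex 2.159 1.681 -1.503
endloop
endfacet
facet normal -0.898 0.240 0.369
outer loop
vertex 2.571 1.932 -0.665
vertex 2.159 1.681 -1.503
vertex 2.271 1.023 -0.803
endloop
endfacet
facet normal -0.461 0.018 0.887
outer loop
vertex 2.571 1.932 -0.665
vertex 2.271 1.023 -0.803
vertex 3.118 1.192 -0.366
endloop
endfacet
facet normal 0.549 0.829 -0.107
outer loop
vertex 2.936 2.257 -1.499
vertex 3.529 1.955 -0.797
vertex 3.709 1.717 -1.717
endloop
endfacet
facet normal 0.683 0.044 0.729
outer loop
vertex 3.529 1.955 -0.797
vertex 3.118 1.192 -0.366
vertex 3.821 1.059 -1.017
endloop
endfacet
facet normal -0.245 -0.644 0.725
outer loop
vertex 3.118 1.192 -0.366
vertex 2.271 1.023 -0.803
vertex 3.044 0.483 -1.021
endloop
endfacet
facet normal -0.953 -0.283 -0.113
outer loop
vertex 2.271 1.023 -0.803
vertex 2.159 1.681 -1.503
vertex 2.451 0.785 -1.723
endloop
endfacet
facet normal -0.462 0.627 -0.627
outer loop
vertex 2.159 1.681 -1.503
vertex 2.936 2.257 -1.499
vertex 2.862 1.548 -2.154
endloop
endfacet
facet normal 0.898 -0.240 -0.369
outer loop
vertex 3.409 0.808 -1.855
vertex 3.709 1.717 -1.717
vertex 3.821 1.059 -1.017
endloop
endfacet
facet normal 0.595 -0.802 -0.052
outer loop
vertex 3.409 0.808 -1.855
vertex 3.821 1.059 -1.017
vertex 3.044 0.483 -1.021
endloop
endfacet
facet normal -0.029 -0.927 -0.374
outer loop
vertex 3.409 0.808 -1.855
vertex 3.044 0.483 -1.021
vertex 2.451 0.785 -1.723
endloop
endfacet
facet normal -0.112 -0.442 -0.890
outer loop
vertex 3.409 0.808 -1.855
vertex 2.451 0.785 -1.723
vertex 2.862 1.548 -2.154
endloop
endfacet
facet normal 0.461 -0.018 -0.887
outer loop
vertex 3.409 0.808 -1.855
vertex 2.862 1.548 -2.154
vertex 3.709 1.717 -1.717
endloop
endfacet
facet normal 0.953 0.283 0.113
outer loop
vertex 3.821 1.059 -1.017
vertex 3.709 1.717 -1.717
vertex 3.529 1.955 -0.797
endloop
endfacet
facet normal 0.462 -0.627 0.627
outer loop
vertex 3.044 0.483 -1.021
vertex 3.821 1.059 -1.017
vertex 3.118 1.192 -0.366
endloop
endfacet
facet normal -0.549 -0.829 0.107
outer loop
vertex 2.451 0.785 -1.723
vertex 3.044 0.483 -1.021
vertex 2.271 1.023 -0.803
endloop
endfacet
facet normal -0.683 -0.044 -0.729
outer loop
vertex 2.862 1.548 -2.154
vertex 2.451 0.785 -1.723
vertex 2.159 1.681 -1.503
endloop
endfacet
facet normal 0.245 0.644 -0.725
outer loop
vertex 3.709 1.717 -1.717
vertex 2.862 1.548 -2.154
vertex 2.936 2.257 -1.499
endloop
endfacet

endsolid


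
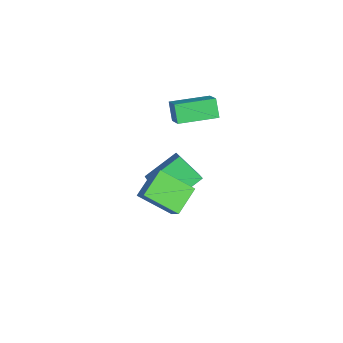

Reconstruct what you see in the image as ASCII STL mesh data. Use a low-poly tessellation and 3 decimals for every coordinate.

solid 
facet normal -0.825 -0.068 -0.561
outer loop
vertex -3.459 1.297 3.389
vertex -3.648 3.418 3.408
vertex -2.811 1.364 2.429
endloop
endfacet
facet normal 0.089 -0.996 -0.009
outer loop
vertex -1.632 1.462 3.232
vertex -3.459 1.297 3.389
vertex -2.811 1.364 2.429
endloop
endfacet
facet normal -0.825 -0.069 -0.561
outer loop
vertex -2.811 1.364 2.429
vertex -3.648 3.418 3.408
vertex -3.001 3.485 2.448
endloop
endfacet
facet normal 0.559 0.057 -0.827
outer loop
vertex -3.001 3.485 2.448
vertex -1.632 1.462 3.232
vertex -2.811 1.364 2.429
endloop
endfacet
facet normal -0.559 -0.057 0.827
outer loop
vertex -3.459 1.297 3.389
vertex -2.469 3.516 4.211
vertex -3.648 3.418 3.408
endloop
endfacet
facet normal 0.089 -0.996 -0.009
outer loop
vertex -2.279 1.395 4.192
vertex -3.459 1.297 3.389
vertex -1.632 1.462 3.232
endloop
endfacet
facet normal -0.558 -0.057 0.828
outer loop
vertex -2.279 1.395 4.192
vertex -2.469 3.516 4.211
vertex -3.459 1.297 3.389
endloop
endfacet
facet normal -0.089 0.996 0.009
outer loop
vertex -3.648 3.418 3.408
vertex -2.469 3.516 4.211
vertex -3.001 3.485 2.448
endloop
endfacet
facet normal 0.558 0.057 -0.828
outer loop
vertex -1.821 3.583 3.251
vertex -1.632 1.462 3.232
vertex -3.001 3.485 2.448
endloop
endfacet
facet normal -0.089 0.996 0.009
outer loop
vertex -3.001 3.485 2.448
vertex -2.469 3.516 4.211
vertex -1.821 3.583 3.251
endloop
endfacet
facet normal 0.825 0.068 0.561
outer loop
vertex -1.821 3.583 3.251
vertex -2.279 1.395 4.192
vertex -1.632 1.462 3.232
endloop
endfacet
facet normal 0.825 0.069 0.561
outer loop
vertex -2.469 3.516 4.211
vertex -2.279 1.395 4.192
vertex -1.821 3.583 3.251
endloop
endfacet
facet normal -0.804 0.032 -0.594
outer loop
vertex -3.893 0.092 -3.043
vertex -4.612 1.852 -1.976
vertex -3.007 1.147 -4.186
endloop
endfacet
facet normal 0.330 -0.807 -0.489
outer loop
vertex -1.488 1.088 -3.064
vertex -3.893 0.092 -3.043
vertex -3.007 1.147 -4.186
endloop
endfacet
facet normal -0.804 0.031 -0.594
outer loop
vertex -3.007 1.147 -4.186
vertex -4.612 1.852 -1.976
vertex -3.727 2.907 -3.119
endloop
endfacet
facet normal 0.495 0.590 -0.639
outer loop
vertex -3.727 2.907 -3.119
vertex -1.488 1.088 -3.064
vertex -3.007 1.147 -4.186
endloop
endfacet
facet normal -0.495 -0.589 0.639
outer loop
vertex -3.893 0.092 -3.043
vertex -3.093 1.793 -0.854
vertex -4.612 1.852 -1.976
endloop
endfacet
facet normal 0.330 -0.807 -0.489
outer loop
vertex -2.373 0.033 -1.921
vertex -3.893 0.092 -3.043
vertex -1.488 1.088 -3.064
endloop
endfacet
facet normal -0.494 -0.590 0.639
outer loop
vertex -2.373 0.033 -1.921
vertex -3.093 1.793 -0.854
vertex -3.893 0.092 -3.043
endloop
endfacet
facet normal -0.330 0.807 0.489
outer loop
vertex -4.612 1.852 -1.976
vertex -3.093 1.793 -0.854
vertex -3.727 2.907 -3.119
endloop
endfacet
facet normal 0.494 0.589 -0.639
outer loop
vertex -2.207 2.848 -1.997
vertex -1.488 1.088 -3.064
vertex -3.727 2.907 -3.119
endloop
endfacet
facet normal -0.330 0.807 0.489
outer loop
vertex -3.727 2.907 -3.119
vertex -3.093 1.793 -0.854
vertex -2.207 2.848 -1.997
endloop
endfacet
facet normal 0.804 -0.031 0.594
outer loop
vertex -2.207 2.848 -1.997
vertex -2.373 0.033 -1.921
vertex -1.488 1.088 -3.064
endloop
endfacet
facet normal 0.804 -0.031 0.594
outer loop
vertex -3.093 1.793 -0.854
vertex -2.373 0.033 -1.921
vertex -2.207 2.848 -1.997
endloop
endfacet
facet normal -0.697 -0.222 -0.682
outer loop
vertex 0.545 -0.917 -0.15
vertex -0.553 0.07 0.652
vertex 1.16 0.71 -1.309
endloop
endfacet
facet normal 0.654 -0.587 -0.477
outer loop
vertex 1.913 0.95 -0.572
vertex 0.545 -0.917 -0.15
vertex 1.16 0.71 -1.309
endloop
endfacet
facet normal -0.697 -0.221 -0.682
outer loop
vertex 1.16 0.71 -1.309
vertex -0.553 0.07 0.652
vertex 0.062 1.697 -0.506
endloop
endfacet
facet normal 0.294 0.778 -0.554
outer loop
vertex 0.062 1.697 -0.506
vertex 1.913 0.95 -0.572
vertex 1.16 0.71 -1.309
endloop
endfacet
facet normal -0.295 -0.778 0.554
outer loop
vertex 0.545 -0.917 -0.15
vertex 0.2 0.31 1.389
vertex -0.553 0.07 0.652
endloop
endfacet
facet normal 0.654 -0.587 -0.477
outer loop
vertex 1.298 -0.677 0.586
vertex 0.545 -0.917 -0.15
vertex 1.913 0.95 -0.572
endloop
endfacet
facet normal -0.294 -0.778 0.555
outer loop
vertex 1.298 -0.677 0.586
vertex 0.2 0.31 1.389
vertex 0.545 -0.917 -0.15
endloop
endfacet
facet normal -0.654 0.587 0.477
outer loop
vertex -0.553 0.07 0.652
vertex 0.2 0.31 1.389
vertex 0.062 1.697 -0.506
endloop
endfacet
facet normal 0.294 0.778 -0.555
outer loop
vertex 0.815 1.937 0.23
vertex 1.913 0.95 -0.572
vertex 0.062 1.697 -0.506
endloop
endfacet
facet normal -0.654 0.587 0.477
outer loop
vertex 0.062 1.697 -0.506
vertex 0.2 0.31 1.389
vertex 0.815 1.937 0.23
endloop
endfacet
facet normal 0.697 0.222 0.682
outer loop
vertex 0.815 1.937 0.23
vertex 1.298 -0.677 0.586
vertex 1.913 0.95 -0.572
endloop
endfacet
facet normal 0.698 0.222 0.681
outer loop
vertex 0.2 0.31 1.389
vertex 1.298 -0.677 0.586
vertex 0.815 1.937 0.23
endloop
endfacet

endsolid


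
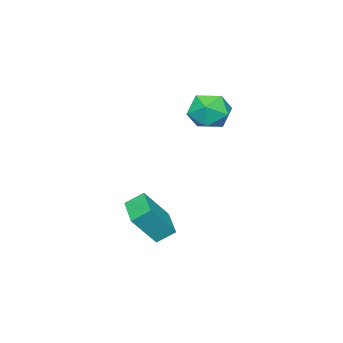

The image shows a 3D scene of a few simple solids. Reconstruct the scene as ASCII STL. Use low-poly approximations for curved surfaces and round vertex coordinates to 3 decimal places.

solid 
facet normal -0.654 -0.732 0.192
outer loop
vertex 3.567 1.159 -1.929
vertex 2.978 1.856 -1.279
vertex 2.424 1.745 -3.59
endloop
endfacet
facet normal 0.525 -0.622 -0.581
outer loop
vertex 3.622 3.084 -3.941
vertex 3.567 1.159 -1.929
vertex 2.424 1.745 -3.59
endloop
endfacet
facet normal -0.655 -0.731 0.192
outer loop
vertex 2.424 1.745 -3.59
vertex 2.978 1.856 -1.279
vertex 1.836 2.442 -2.94
endloop
endfacet
facet normal -0.544 0.279 -0.791
outer loop
vertex 1.836 2.442 -2.94
vertex 3.622 3.084 -3.941
vertex 2.424 1.745 -3.59
endloop
endfacet
facet normal 0.544 -0.279 0.792
outer loop
vertex 3.567 1.159 -1.929
vertex 4.176 3.195 -1.63
vertex 2.978 1.856 -1.279
endloop
endfacet
facet normal 0.525 -0.622 -0.581
outer loop
vertex 4.764 2.498 -2.28
vertex 3.567 1.159 -1.929
vertex 3.622 3.084 -3.941
endloop
endfacet
facet normal 0.544 -0.279 0.791
outer loop
vertex 4.764 2.498 -2.28
vertex 4.176 3.195 -1.63
vertex 3.567 1.159 -1.929
endloop
endfacet
facet normal -0.525 0.622 0.581
outer loop
vertex 2.978 1.856 -1.279
vertex 4.176 3.195 -1.63
vertex 1.836 2.442 -2.94
endloop
endfacet
facet normal -0.544 0.279 -0.792
outer loop
vertex 3.033 3.781 -3.291
vertex 3.622 3.084 -3.941
vertex 1.836 2.442 -2.94
endloop
endfacet
facet normal -0.525 0.622 0.581
outer loop
vertex 1.836 2.442 -2.94
vertex 4.176 3.195 -1.63
vertex 3.033 3.781 -3.291
endloop
endfacet
facet normal 0.654 0.732 -0.192
outer loop
vertex 3.033 3.781 -3.291
vertex 4.764 2.498 -2.28
vertex 3.622 3.084 -3.941
endloop
endfacet
facet normal 0.654 0.731 -0.192
outer loop
vertex 4.176 3.195 -1.63
vertex 4.764 2.498 -2.28
vertex 3.033 3.781 -3.291
endloop
endfacet
facet normal -0.778 0.278 -0.563
outer loop
vertex -1.424 3.229 1.964
vertex -2.035 2.203 2.301
vertex -2.149 3.241 2.971
endloop
endfacet
facet normal -0.426 0.848 -0.317
outer loop
vertex -1.424 3.229 1.964
vertex -2.149 3.241 2.971
vertex -1.044 3.805 2.995
endloop
endfacet
facet normal 0.251 0.803 -0.541
outer loop
vertex -1.424 3.229 1.964
vertex -1.044 3.805 2.995
vertex -0.247 3.115 2.34
endloop
endfacet
facet normal 0.316 0.206 -0.926
outer loop
vertex -1.424 3.229 1.964
vertex -0.247 3.115 2.34
vertex -0.86 2.125 1.911
endloop
endfacet
facet normal -0.320 -0.118 -0.940
outer loop
vertex -1.424 3.229 1.964
vertex -0.86 2.125 1.911
vertex -2.035 2.203 2.301
endloop
endfacet
facet normal -0.424 0.814 0.396
outer loop
vertex -1.044 3.805 2.995
vertex -2.149 3.241 2.971
vertex -1.42 3.135 3.969
endloop
endfacet
facet normal -0.994 -0.107 -0.003
outer loop
vertex -2.149 3.241 2.971
vertex -2.035 2.203 2.301
vertex -2.033 2.145 3.54
endloop
endfacet
facet normal -0.253 -0.749 -0.613
outer loop
vertex -2.035 2.203 2.301
vertex -0.86 2.125 1.911
vertex -1.236 1.455 2.885
endloop
endfacet
facet normal 0.775 -0.224 -0.590
outer loop
vertex -0.86 2.125 1.911
vertex -0.247 3.115 2.34
vertex -0.131 2.019 2.909
endloop
endfacet
facet normal 0.670 0.742 0.034
outer loop
vertex -0.247 3.115 2.34
vertex -1.044 3.805 2.995
vertex -0.245 3.057 3.579
endloop
endfacet
facet normal -0.316 -0.206 0.926
outer loop
vertex -0.856 2.031 3.916
vertex -1.42 3.135 3.969
vertex -2.033 2.145 3.54
endloop
endfacet
facet normal -0.251 -0.803 0.541
outer loop
vertex -0.856 2.031 3.916
vertex -2.033 2.145 3.54
vertex -1.236 1.455 2.885
endloop
endfacet
facet normal 0.426 -0.848 0.317
outer loop
vertex -0.856 2.031 3.916
vertex -1.236 1.455 2.885
vertex -0.131 2.019 2.909
endloop
endfacet
facet normal 0.778 -0.278 0.563
outer loop
vertex -0.856 2.031 3.916
vertex -0.131 2.019 2.909
vertex -0.245 3.057 3.579
endloop
endfacet
facet normal 0.320 0.118 0.940
outer loop
vertex -0.856 2.031 3.916
vertex -0.245 3.057 3.579
vertex -1.42 3.135 3.969
endloop
endfacet
facet normal -0.775 0.224 0.590
outer loop
vertex -2.033 2.145 3.54
vertex -1.42 3.135 3.969
vertex -2.149 3.241 2.971
endloop
endfacet
facet normal -0.670 -0.742 -0.034
outer loop
vertex -1.236 1.455 2.885
vertex -2.033 2.145 3.54
vertex -2.035 2.203 2.301
endloop
endfacet
facet normal 0.424 -0.814 -0.396
outer loop
vertex -0.131 2.019 2.909
vertex -1.236 1.455 2.885
vertex -0.86 2.125 1.911
endloop
endfacet
facet normal 0.994 0.107 0.003
outer loop
vertex -0.245 3.057 3.579
vertex -0.131 2.019 2.909
vertex -0.247 3.115 2.34
endloop
endfacet
facet normal 0.253 0.749 0.613
outer loop
vertex -1.42 3.135 3.969
vertex -0.245 3.057 3.579
vertex -1.044 3.805 2.995
endloop
endfacet

endsolid
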